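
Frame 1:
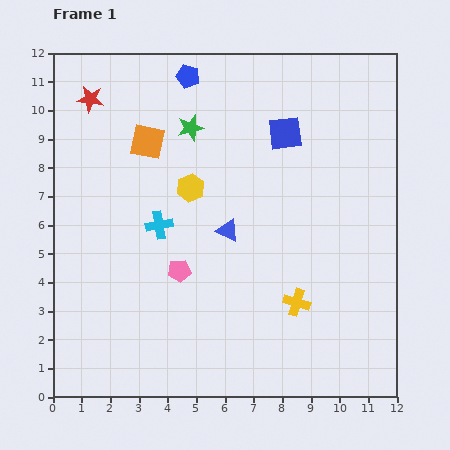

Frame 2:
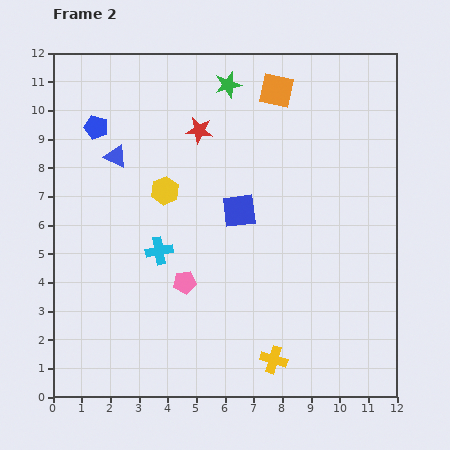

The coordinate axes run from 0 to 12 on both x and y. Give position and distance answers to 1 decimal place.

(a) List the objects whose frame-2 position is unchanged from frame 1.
none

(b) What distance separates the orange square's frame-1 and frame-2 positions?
4.8

The orange square moved from (3.3, 8.9) to (7.8, 10.7), a distance of √(4.5² + 1.8²) ≈ 4.8.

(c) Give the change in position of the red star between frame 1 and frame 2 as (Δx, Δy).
(3.8, -1.1)

The red star was at (1.3, 10.4) in frame 1 and (5.1, 9.3) in frame 2.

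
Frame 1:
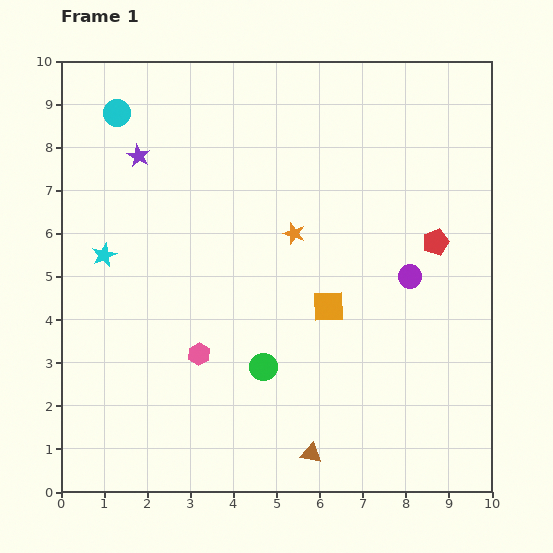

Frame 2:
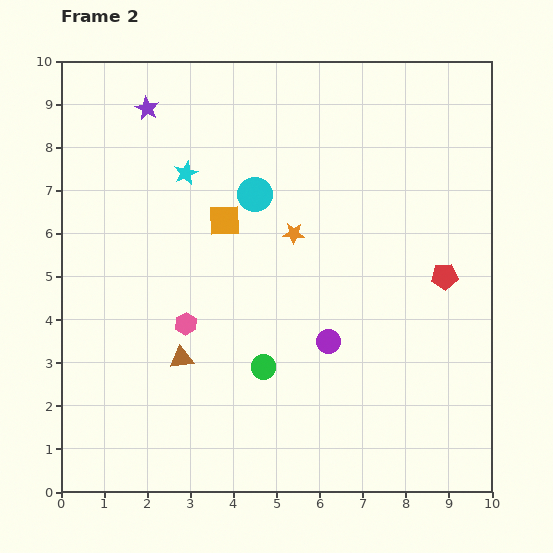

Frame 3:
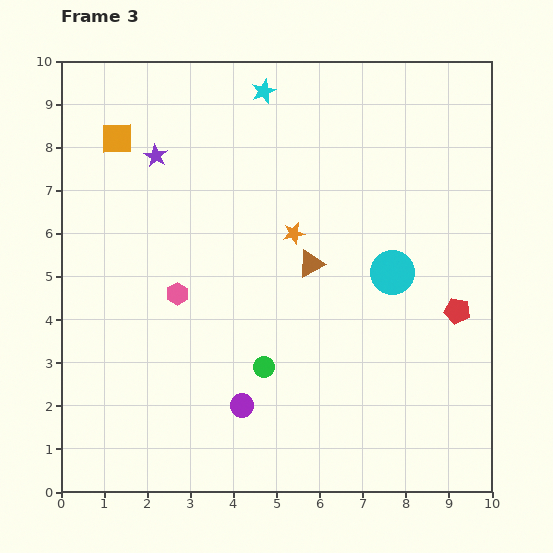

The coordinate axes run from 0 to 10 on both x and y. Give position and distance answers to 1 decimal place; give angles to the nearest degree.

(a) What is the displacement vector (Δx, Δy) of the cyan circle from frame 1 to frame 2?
(3.2, -1.9)

The cyan circle was at (1.3, 8.8) in frame 1 and (4.5, 6.9) in frame 2.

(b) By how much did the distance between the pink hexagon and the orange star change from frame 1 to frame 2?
-0.3

Distance in frame 1: 3.6. Distance in frame 2: 3.3.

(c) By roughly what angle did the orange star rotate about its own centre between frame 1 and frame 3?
31° counter-clockwise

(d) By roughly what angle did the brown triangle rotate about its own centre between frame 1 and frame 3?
38° counter-clockwise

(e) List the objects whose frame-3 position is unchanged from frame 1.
the green circle, the orange star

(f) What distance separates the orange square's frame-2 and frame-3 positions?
3.1

The orange square moved from (3.8, 6.3) to (1.3, 8.2), a distance of √(2.5² + 1.9²) ≈ 3.1.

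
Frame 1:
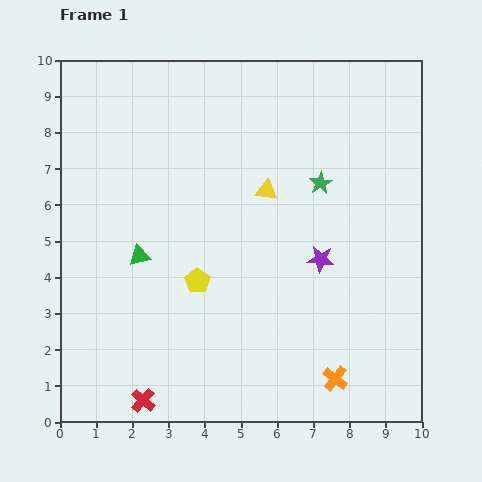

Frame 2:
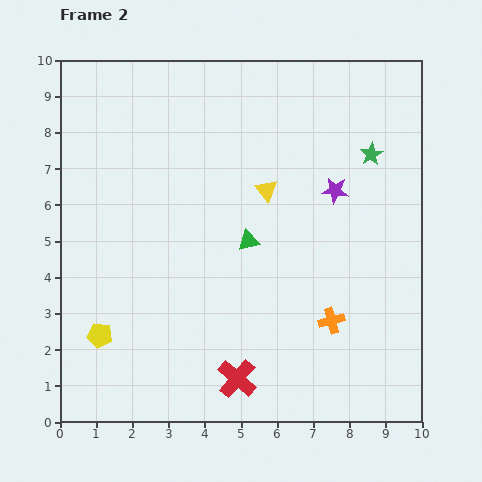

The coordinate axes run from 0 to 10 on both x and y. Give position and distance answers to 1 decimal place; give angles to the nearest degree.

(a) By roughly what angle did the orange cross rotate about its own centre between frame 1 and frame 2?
36° clockwise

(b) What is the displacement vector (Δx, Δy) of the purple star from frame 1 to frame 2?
(0.4, 1.9)

The purple star was at (7.2, 4.5) in frame 1 and (7.6, 6.4) in frame 2.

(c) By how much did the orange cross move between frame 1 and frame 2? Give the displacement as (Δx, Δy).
(-0.1, 1.6)

The orange cross was at (7.6, 1.2) in frame 1 and (7.5, 2.8) in frame 2.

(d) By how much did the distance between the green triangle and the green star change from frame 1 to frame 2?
-1.2

Distance in frame 1: 5.4. Distance in frame 2: 4.2.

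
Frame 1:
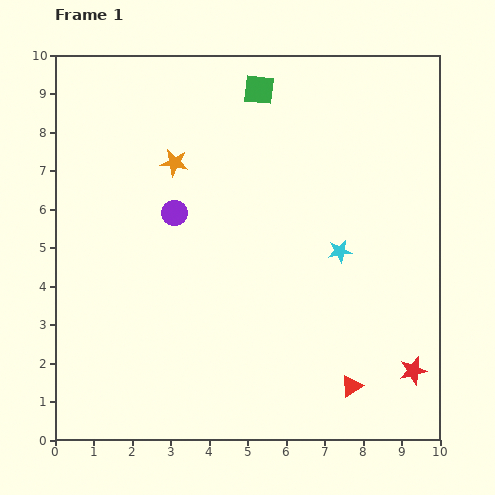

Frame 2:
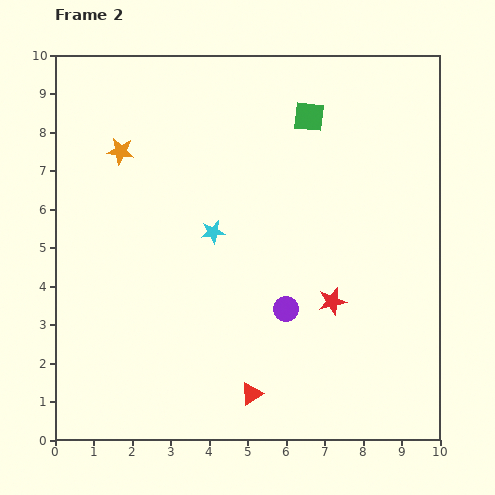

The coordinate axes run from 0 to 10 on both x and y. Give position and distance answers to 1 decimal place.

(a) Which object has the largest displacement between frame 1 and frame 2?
the purple circle

(moved 3.8; next 3.3)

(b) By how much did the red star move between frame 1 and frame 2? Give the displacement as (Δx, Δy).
(-2.1, 1.8)

The red star was at (9.3, 1.8) in frame 1 and (7.2, 3.6) in frame 2.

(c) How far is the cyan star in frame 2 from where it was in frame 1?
3.3

The cyan star moved from (7.4, 4.9) to (4.1, 5.4), a distance of √(3.3² + 0.5²) ≈ 3.3.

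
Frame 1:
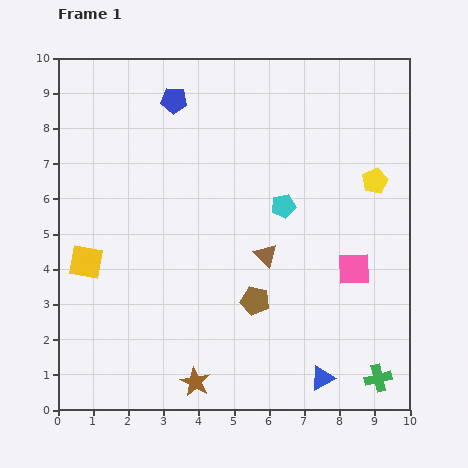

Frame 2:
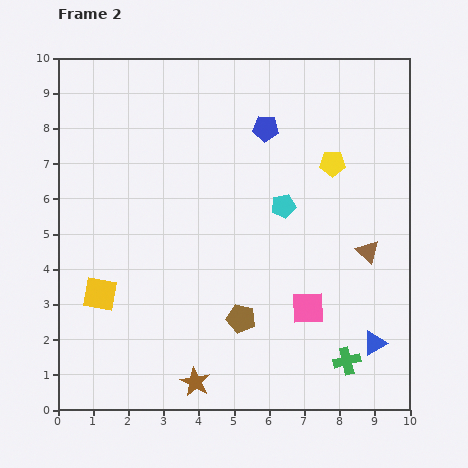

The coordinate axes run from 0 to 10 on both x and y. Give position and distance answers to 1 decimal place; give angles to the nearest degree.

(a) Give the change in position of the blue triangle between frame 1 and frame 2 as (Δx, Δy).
(1.5, 1.0)

The blue triangle was at (7.5, 0.9) in frame 1 and (9.0, 1.9) in frame 2.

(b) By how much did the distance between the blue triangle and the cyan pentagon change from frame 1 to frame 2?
-0.3

Distance in frame 1: 5.0. Distance in frame 2: 4.7.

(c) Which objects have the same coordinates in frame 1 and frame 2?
the cyan pentagon, the brown star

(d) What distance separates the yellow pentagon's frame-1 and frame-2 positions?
1.3

The yellow pentagon moved from (9.0, 6.5) to (7.8, 7.0), a distance of √(1.2² + 0.5²) ≈ 1.3.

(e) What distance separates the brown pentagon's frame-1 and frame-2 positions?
0.6

The brown pentagon moved from (5.6, 3.1) to (5.2, 2.6), a distance of √(0.4² + 0.5²) ≈ 0.6.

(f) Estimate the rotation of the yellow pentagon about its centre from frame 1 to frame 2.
26° clockwise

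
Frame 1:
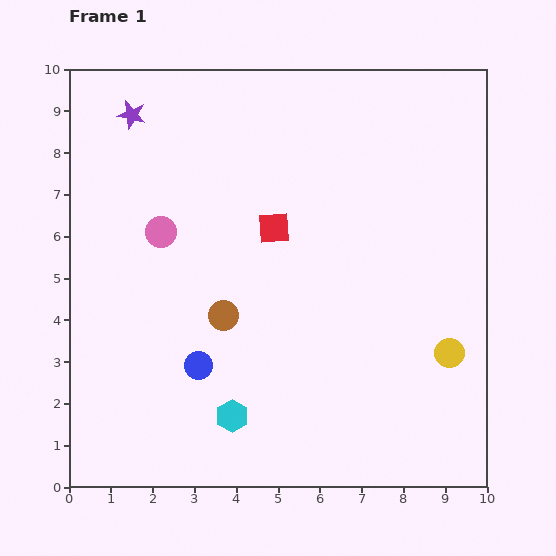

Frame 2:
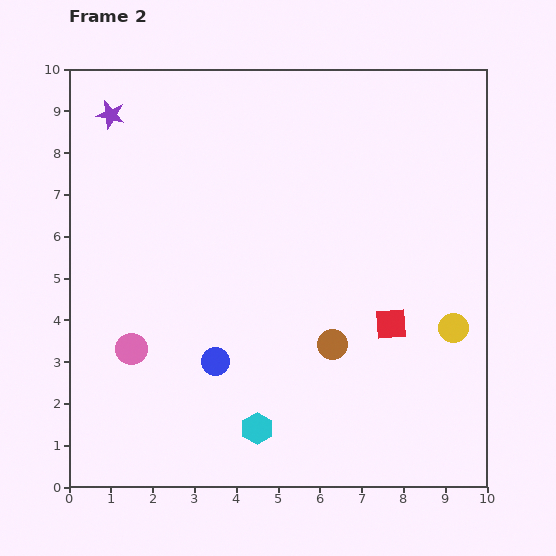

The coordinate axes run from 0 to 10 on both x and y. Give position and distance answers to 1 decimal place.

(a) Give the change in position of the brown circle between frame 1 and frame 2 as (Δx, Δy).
(2.6, -0.7)

The brown circle was at (3.7, 4.1) in frame 1 and (6.3, 3.4) in frame 2.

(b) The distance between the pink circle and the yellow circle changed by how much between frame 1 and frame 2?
+0.2

Distance in frame 1: 7.5. Distance in frame 2: 7.7.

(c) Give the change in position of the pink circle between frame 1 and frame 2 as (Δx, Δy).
(-0.7, -2.8)

The pink circle was at (2.2, 6.1) in frame 1 and (1.5, 3.3) in frame 2.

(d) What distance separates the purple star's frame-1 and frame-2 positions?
0.5

The purple star moved from (1.5, 8.9) to (1.0, 8.9), a distance of √(0.5² + 0.0²) ≈ 0.5.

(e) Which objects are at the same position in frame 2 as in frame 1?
none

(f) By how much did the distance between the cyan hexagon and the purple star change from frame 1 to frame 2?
+0.7

Distance in frame 1: 7.6. Distance in frame 2: 8.3.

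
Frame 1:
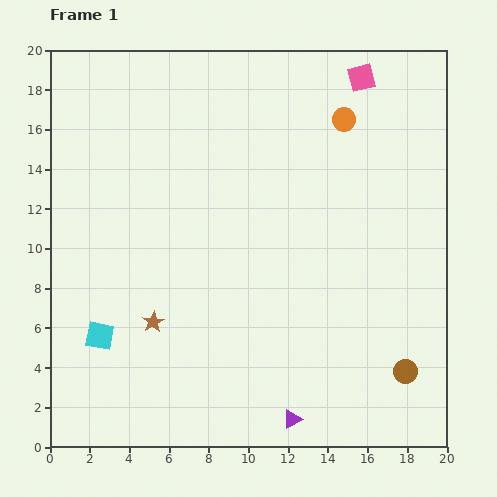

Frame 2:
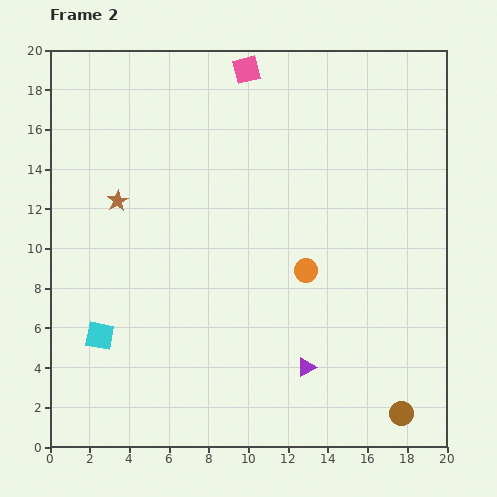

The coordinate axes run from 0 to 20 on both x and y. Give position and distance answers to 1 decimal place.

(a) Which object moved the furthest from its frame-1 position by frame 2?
the orange circle

(moved 7.8; next 6.4)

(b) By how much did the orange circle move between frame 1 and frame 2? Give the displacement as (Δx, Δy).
(-1.9, -7.6)

The orange circle was at (14.8, 16.5) in frame 1 and (12.9, 8.9) in frame 2.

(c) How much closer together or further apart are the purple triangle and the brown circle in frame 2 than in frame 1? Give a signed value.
-0.9

Distance in frame 1: 6.2. Distance in frame 2: 5.3.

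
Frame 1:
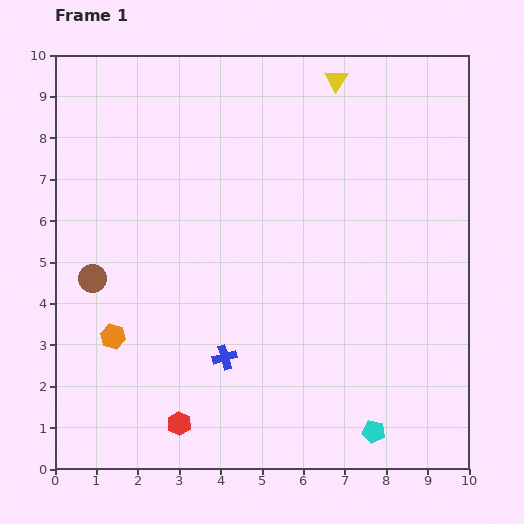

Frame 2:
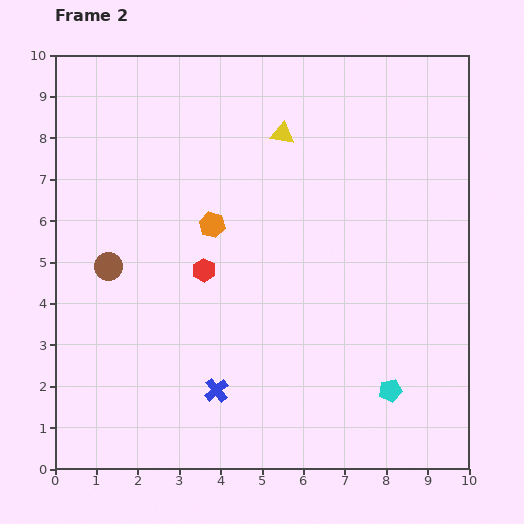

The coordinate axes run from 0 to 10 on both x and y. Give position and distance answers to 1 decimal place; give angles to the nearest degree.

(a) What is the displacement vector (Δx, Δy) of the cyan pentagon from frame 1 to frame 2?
(0.4, 1.0)

The cyan pentagon was at (7.7, 0.9) in frame 1 and (8.1, 1.9) in frame 2.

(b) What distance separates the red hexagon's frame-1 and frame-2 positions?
3.7

The red hexagon moved from (3.0, 1.1) to (3.6, 4.8), a distance of √(0.6² + 3.7²) ≈ 3.7.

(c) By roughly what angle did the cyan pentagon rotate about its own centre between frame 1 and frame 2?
24° counter-clockwise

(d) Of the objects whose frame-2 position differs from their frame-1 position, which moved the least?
the brown circle

(moved 0.5)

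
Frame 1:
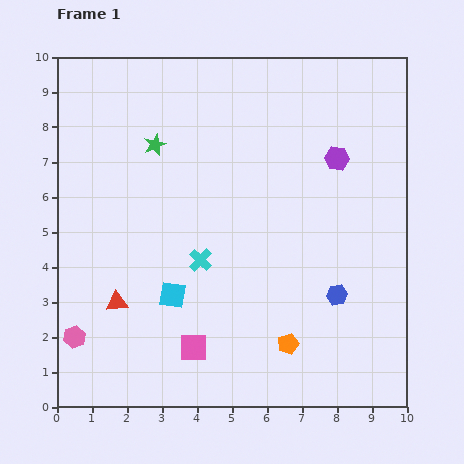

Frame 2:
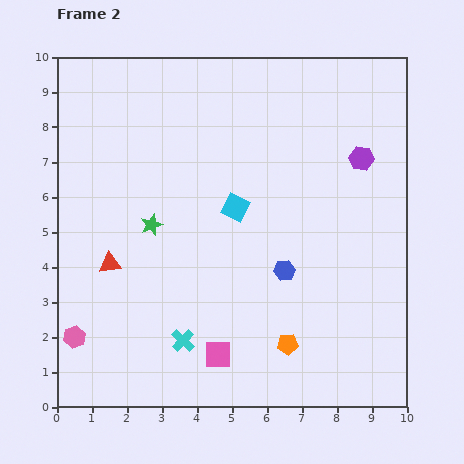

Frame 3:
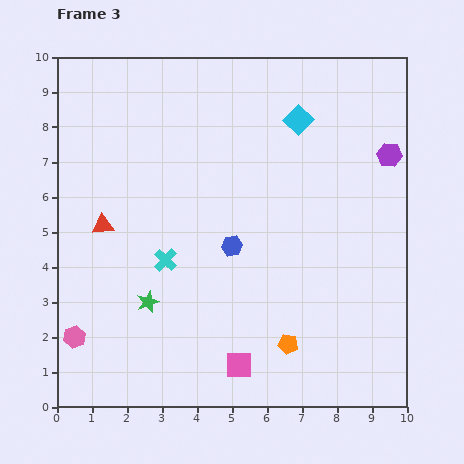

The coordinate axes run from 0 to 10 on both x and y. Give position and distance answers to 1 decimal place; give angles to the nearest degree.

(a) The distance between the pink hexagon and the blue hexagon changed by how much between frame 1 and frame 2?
-1.3

Distance in frame 1: 7.6. Distance in frame 2: 6.3.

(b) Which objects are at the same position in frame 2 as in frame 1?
the pink hexagon, the orange pentagon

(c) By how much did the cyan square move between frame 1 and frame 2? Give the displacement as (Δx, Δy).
(1.8, 2.5)

The cyan square was at (3.3, 3.2) in frame 1 and (5.1, 5.7) in frame 2.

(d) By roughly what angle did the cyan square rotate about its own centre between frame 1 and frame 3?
34° clockwise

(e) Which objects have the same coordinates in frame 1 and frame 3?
the pink hexagon, the orange pentagon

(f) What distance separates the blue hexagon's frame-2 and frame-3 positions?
1.7

The blue hexagon moved from (6.5, 3.9) to (5.0, 4.6), a distance of √(1.5² + 0.7²) ≈ 1.7.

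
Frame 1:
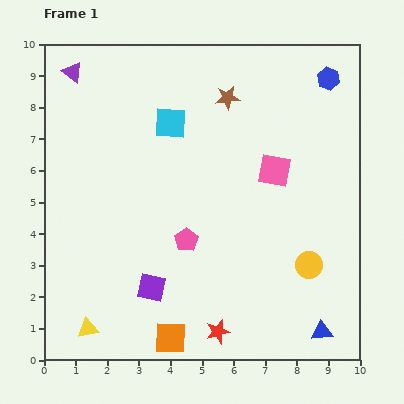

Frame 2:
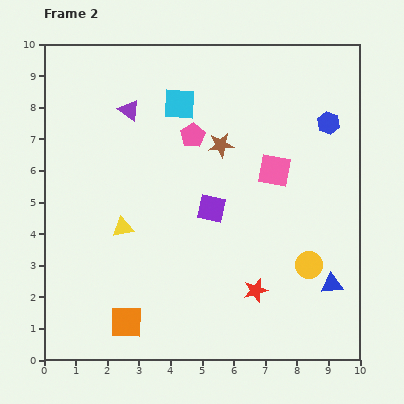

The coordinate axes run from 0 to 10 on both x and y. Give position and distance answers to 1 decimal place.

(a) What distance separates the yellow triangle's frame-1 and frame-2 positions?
3.4

The yellow triangle moved from (1.4, 1.0) to (2.5, 4.2), a distance of √(1.1² + 3.2²) ≈ 3.4.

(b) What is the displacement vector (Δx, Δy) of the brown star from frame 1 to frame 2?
(-0.2, -1.5)

The brown star was at (5.8, 8.3) in frame 1 and (5.6, 6.8) in frame 2.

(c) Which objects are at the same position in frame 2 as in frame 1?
the pink square, the yellow circle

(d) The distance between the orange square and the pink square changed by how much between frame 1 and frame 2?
+0.5

Distance in frame 1: 6.2. Distance in frame 2: 6.7.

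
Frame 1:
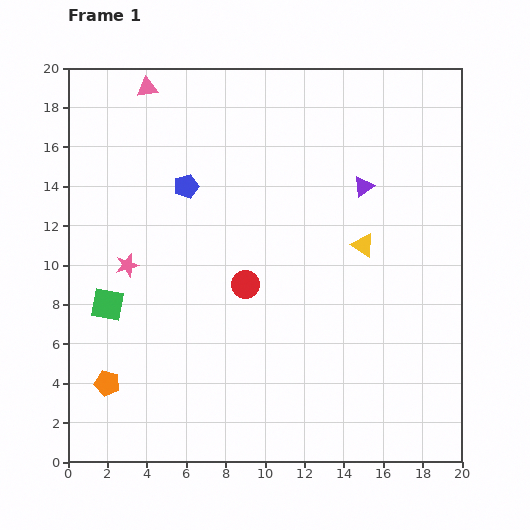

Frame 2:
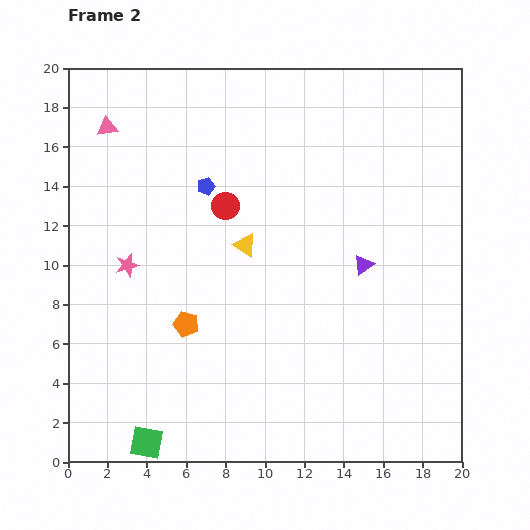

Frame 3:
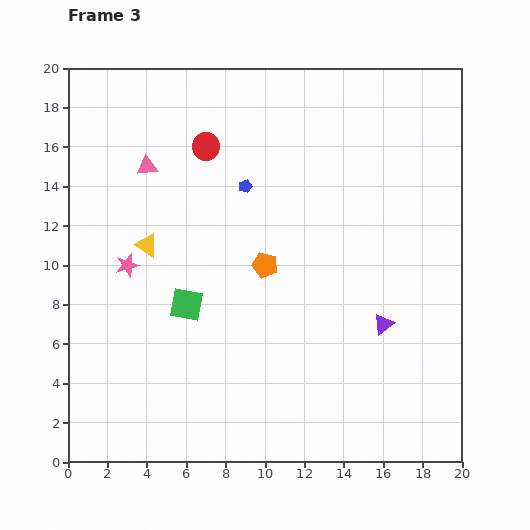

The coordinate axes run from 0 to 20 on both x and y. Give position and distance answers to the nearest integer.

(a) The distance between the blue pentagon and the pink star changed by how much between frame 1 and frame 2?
+1

Distance in frame 1: 5. Distance in frame 2: 6.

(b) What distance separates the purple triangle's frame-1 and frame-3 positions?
7

The purple triangle moved from (15, 14) to (16, 7), a distance of √(1² + 7²) ≈ 7.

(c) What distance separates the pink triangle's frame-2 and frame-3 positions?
3

The pink triangle moved from (2, 17) to (4, 15), a distance of √(2² + 2²) ≈ 3.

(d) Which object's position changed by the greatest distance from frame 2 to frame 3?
the green square

(moved 7; next 5)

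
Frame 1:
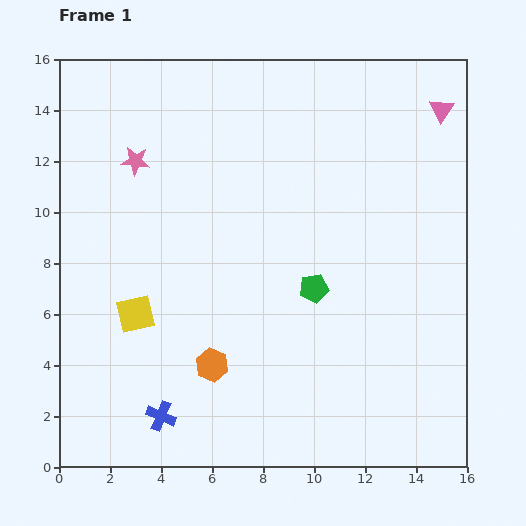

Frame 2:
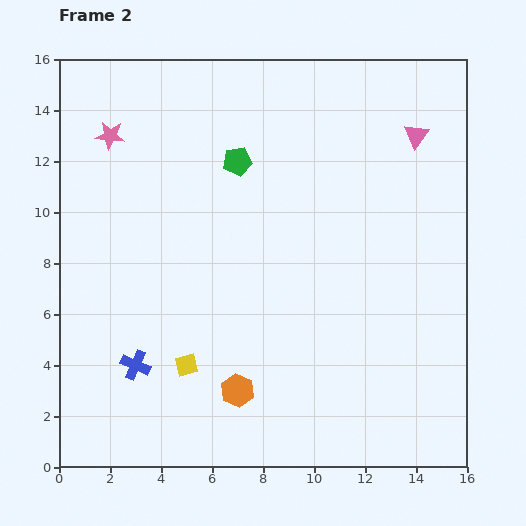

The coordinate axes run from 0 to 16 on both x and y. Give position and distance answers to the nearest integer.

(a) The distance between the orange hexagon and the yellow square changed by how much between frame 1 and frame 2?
-2

Distance in frame 1: 4. Distance in frame 2: 2.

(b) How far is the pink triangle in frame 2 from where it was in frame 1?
1

The pink triangle moved from (15, 14) to (14, 13), a distance of √(1² + 1²) ≈ 1.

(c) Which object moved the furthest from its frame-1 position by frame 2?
the green pentagon

(moved 6; next 3)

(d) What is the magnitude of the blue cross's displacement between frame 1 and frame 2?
2

The blue cross moved from (4, 2) to (3, 4), a distance of √(1² + 2²) ≈ 2.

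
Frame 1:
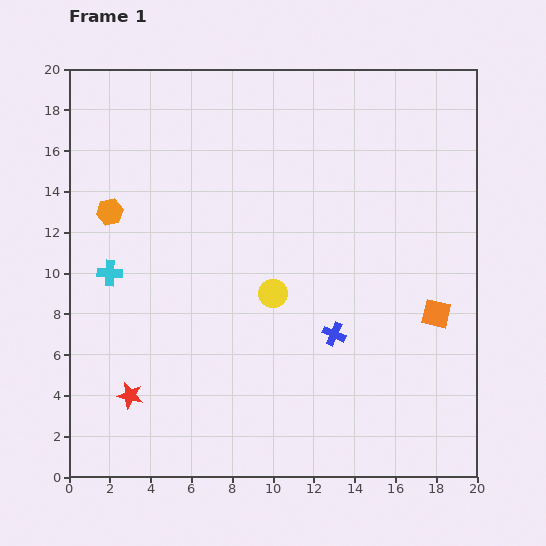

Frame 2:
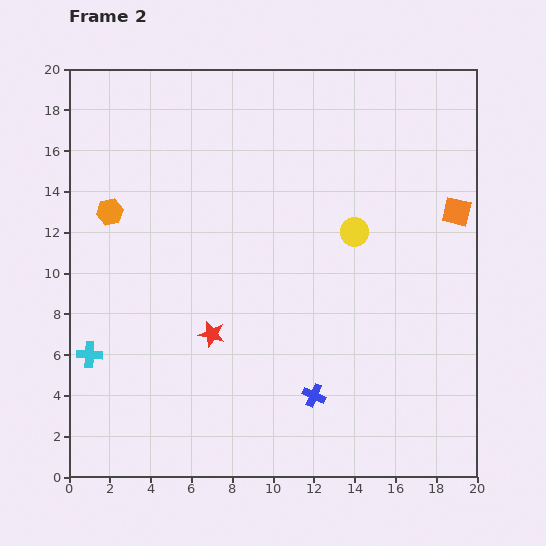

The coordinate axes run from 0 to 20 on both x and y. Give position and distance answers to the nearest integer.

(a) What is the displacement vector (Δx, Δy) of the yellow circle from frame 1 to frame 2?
(4, 3)

The yellow circle was at (10, 9) in frame 1 and (14, 12) in frame 2.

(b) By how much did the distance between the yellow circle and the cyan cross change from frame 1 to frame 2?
+6

Distance in frame 1: 8. Distance in frame 2: 14.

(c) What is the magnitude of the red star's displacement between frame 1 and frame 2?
5

The red star moved from (3, 4) to (7, 7), a distance of √(4² + 3²) ≈ 5.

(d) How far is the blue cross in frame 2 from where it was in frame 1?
3

The blue cross moved from (13, 7) to (12, 4), a distance of √(1² + 3²) ≈ 3.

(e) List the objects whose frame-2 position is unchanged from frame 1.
the orange hexagon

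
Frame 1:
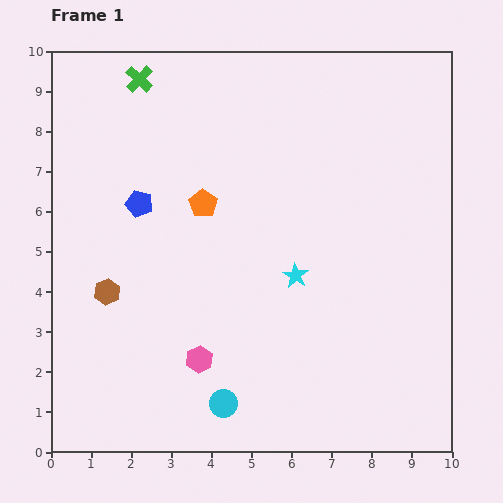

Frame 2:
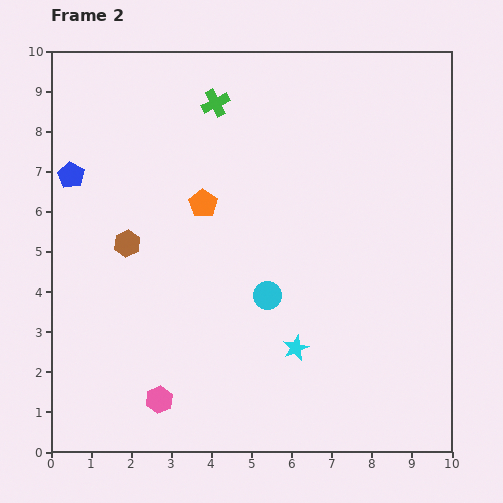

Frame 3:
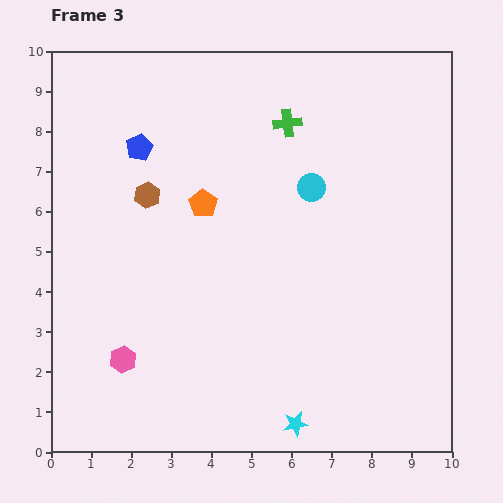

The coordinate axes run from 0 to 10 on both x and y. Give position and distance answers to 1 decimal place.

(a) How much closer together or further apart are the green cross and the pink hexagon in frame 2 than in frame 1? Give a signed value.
+0.3

Distance in frame 1: 7.2. Distance in frame 2: 7.5.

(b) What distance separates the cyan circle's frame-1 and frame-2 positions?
2.9

The cyan circle moved from (4.3, 1.2) to (5.4, 3.9), a distance of √(1.1² + 2.7²) ≈ 2.9.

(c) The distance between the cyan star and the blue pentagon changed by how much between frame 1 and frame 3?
+3.6

Distance in frame 1: 4.3. Distance in frame 3: 7.9.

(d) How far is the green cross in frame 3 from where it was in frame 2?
1.9

The green cross moved from (4.1, 8.7) to (5.9, 8.2), a distance of √(1.8² + 0.5²) ≈ 1.9.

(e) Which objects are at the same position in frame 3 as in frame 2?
the orange pentagon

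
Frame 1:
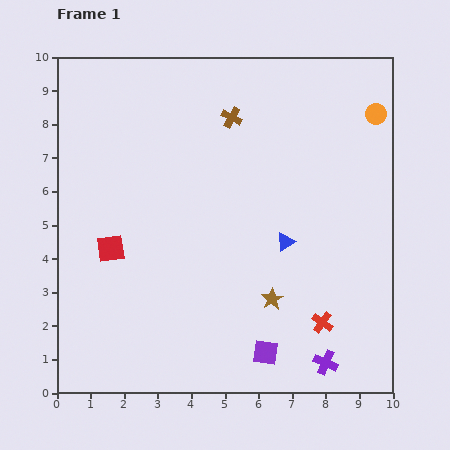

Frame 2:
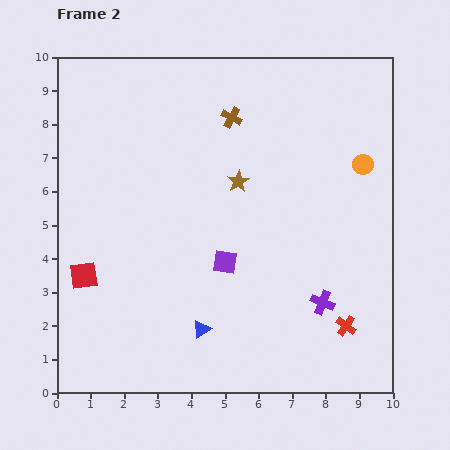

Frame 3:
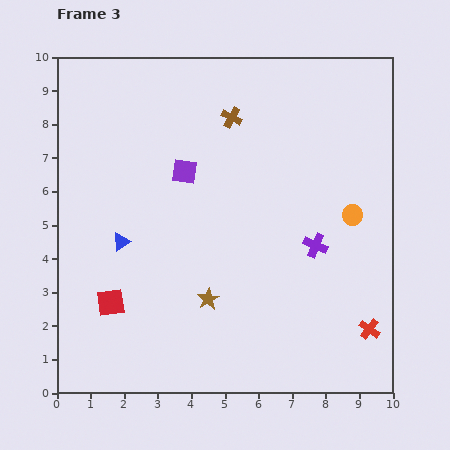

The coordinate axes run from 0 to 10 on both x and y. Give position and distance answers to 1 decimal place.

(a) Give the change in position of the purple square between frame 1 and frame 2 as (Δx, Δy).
(-1.2, 2.7)

The purple square was at (6.2, 1.2) in frame 1 and (5.0, 3.9) in frame 2.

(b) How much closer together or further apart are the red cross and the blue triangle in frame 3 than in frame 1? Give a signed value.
+5.2

Distance in frame 1: 2.6. Distance in frame 3: 7.8.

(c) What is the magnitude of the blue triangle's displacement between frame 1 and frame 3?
4.9

The blue triangle moved from (6.8, 4.5) to (1.9, 4.5), a distance of √(4.9² + 0.0²) ≈ 4.9.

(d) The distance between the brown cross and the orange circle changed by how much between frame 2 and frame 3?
+0.5

Distance in frame 2: 4.1. Distance in frame 3: 4.6.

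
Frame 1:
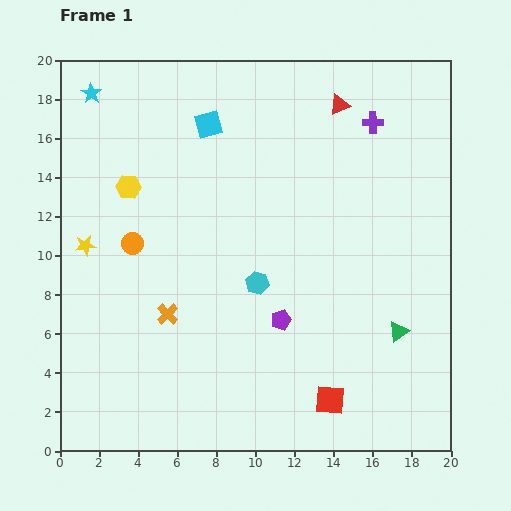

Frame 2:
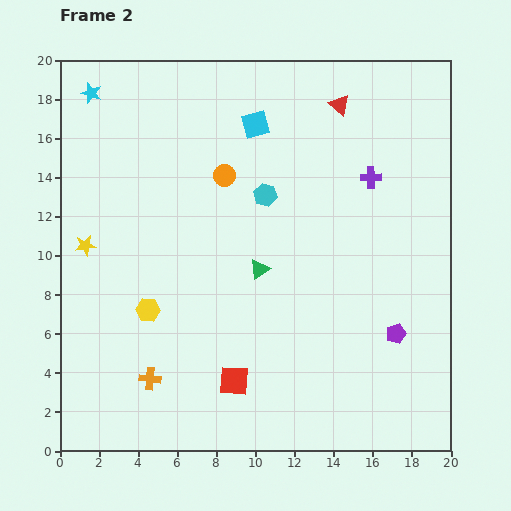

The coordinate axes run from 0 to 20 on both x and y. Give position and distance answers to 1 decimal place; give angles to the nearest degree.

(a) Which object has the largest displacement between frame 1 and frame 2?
the green triangle

(moved 7.8; next 6.4)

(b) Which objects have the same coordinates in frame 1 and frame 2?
the red triangle, the yellow star, the cyan star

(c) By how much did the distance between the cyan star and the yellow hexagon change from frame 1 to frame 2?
+6.3

Distance in frame 1: 5.2. Distance in frame 2: 11.5.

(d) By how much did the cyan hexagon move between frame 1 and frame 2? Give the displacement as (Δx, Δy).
(0.4, 4.5)

The cyan hexagon was at (10.1, 8.6) in frame 1 and (10.5, 13.1) in frame 2.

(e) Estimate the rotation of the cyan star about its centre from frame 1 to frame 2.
16° counter-clockwise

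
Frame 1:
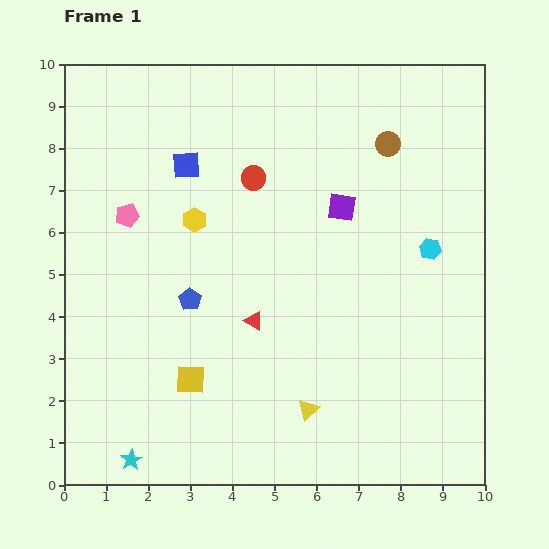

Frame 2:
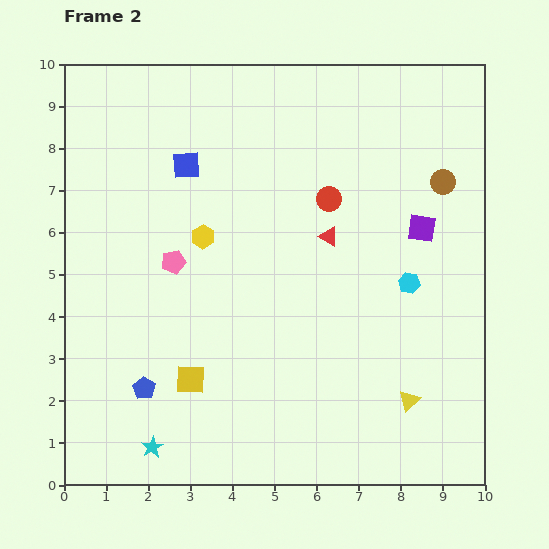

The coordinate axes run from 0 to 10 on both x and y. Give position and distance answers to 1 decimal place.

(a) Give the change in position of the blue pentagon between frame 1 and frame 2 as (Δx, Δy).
(-1.1, -2.1)

The blue pentagon was at (3.0, 4.4) in frame 1 and (1.9, 2.3) in frame 2.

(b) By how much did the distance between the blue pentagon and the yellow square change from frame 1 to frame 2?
-0.8

Distance in frame 1: 1.9. Distance in frame 2: 1.1.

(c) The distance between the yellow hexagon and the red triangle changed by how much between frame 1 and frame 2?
+0.2

Distance in frame 1: 2.8. Distance in frame 2: 3.0.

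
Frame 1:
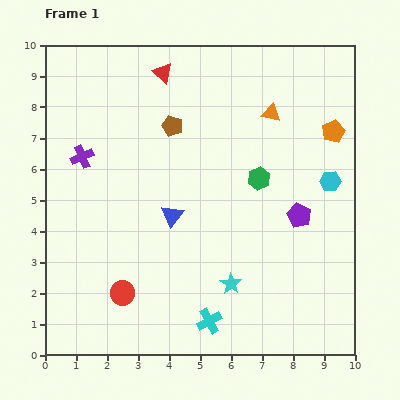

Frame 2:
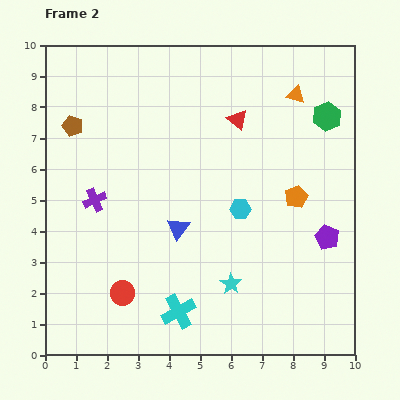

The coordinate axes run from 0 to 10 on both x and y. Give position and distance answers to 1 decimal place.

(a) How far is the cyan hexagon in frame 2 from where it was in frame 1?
3.0

The cyan hexagon moved from (9.2, 5.6) to (6.3, 4.7), a distance of √(2.9² + 0.9²) ≈ 3.0.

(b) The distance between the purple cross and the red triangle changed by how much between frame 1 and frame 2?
+1.6

Distance in frame 1: 3.7. Distance in frame 2: 5.3.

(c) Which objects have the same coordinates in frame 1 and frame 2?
the red circle, the cyan star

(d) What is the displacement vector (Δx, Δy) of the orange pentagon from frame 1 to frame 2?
(-1.2, -2.1)

The orange pentagon was at (9.3, 7.2) in frame 1 and (8.1, 5.1) in frame 2.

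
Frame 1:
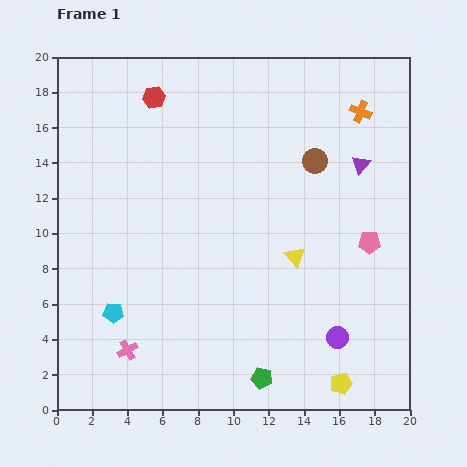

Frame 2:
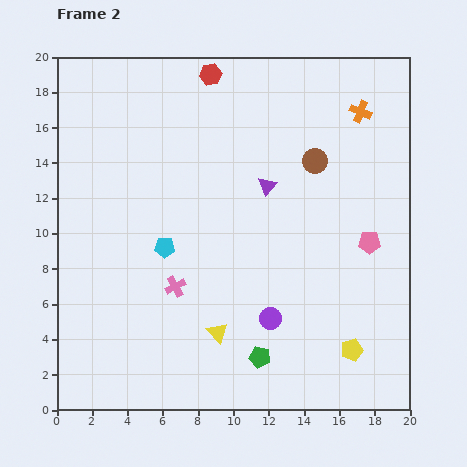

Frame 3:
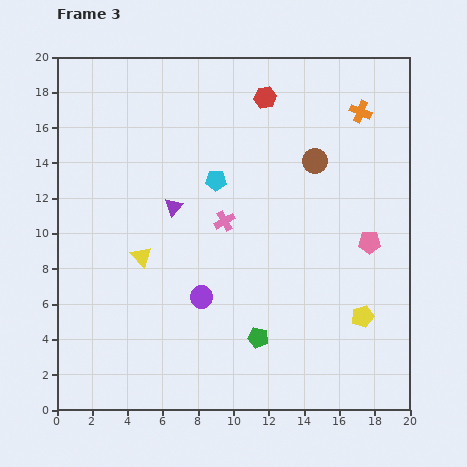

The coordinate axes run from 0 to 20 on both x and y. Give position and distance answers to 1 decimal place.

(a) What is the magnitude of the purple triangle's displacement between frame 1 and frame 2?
5.4

The purple triangle moved from (17.2, 13.9) to (11.9, 12.7), a distance of √(5.3² + 1.2²) ≈ 5.4.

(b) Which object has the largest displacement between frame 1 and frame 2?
the yellow triangle

(moved 6.2; next 5.4)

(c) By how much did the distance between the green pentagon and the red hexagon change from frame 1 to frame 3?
-3.4

Distance in frame 1: 17.0. Distance in frame 3: 13.6.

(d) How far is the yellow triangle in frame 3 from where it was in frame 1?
8.7

The yellow triangle moved from (13.5, 8.7) to (4.8, 8.7), a distance of √(8.7² + 0.0²) ≈ 8.7.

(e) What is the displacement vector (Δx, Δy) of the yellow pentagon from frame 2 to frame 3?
(0.6, 1.9)

The yellow pentagon was at (16.7, 3.4) in frame 2 and (17.3, 5.3) in frame 3.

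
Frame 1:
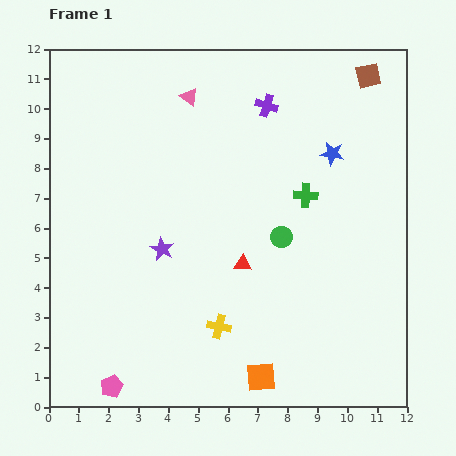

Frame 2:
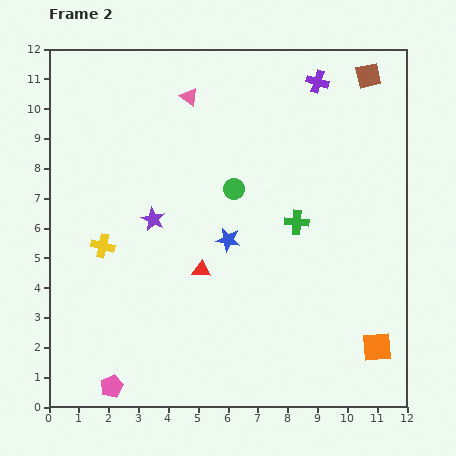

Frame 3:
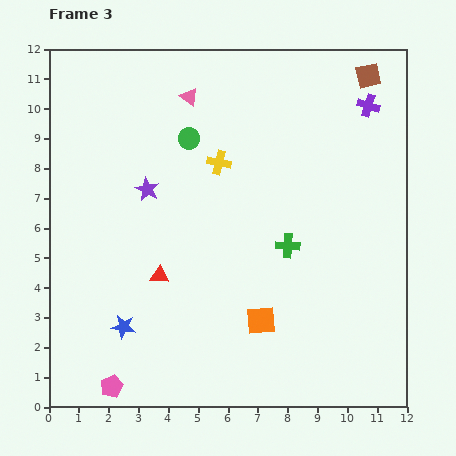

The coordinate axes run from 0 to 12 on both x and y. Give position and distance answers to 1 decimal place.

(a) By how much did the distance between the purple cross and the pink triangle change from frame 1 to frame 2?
+1.7

Distance in frame 1: 2.6. Distance in frame 2: 4.3.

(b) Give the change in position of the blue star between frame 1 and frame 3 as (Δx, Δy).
(-7.0, -5.8)

The blue star was at (9.5, 8.5) in frame 1 and (2.5, 2.7) in frame 3.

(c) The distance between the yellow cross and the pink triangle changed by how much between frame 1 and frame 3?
-5.4

Distance in frame 1: 7.8. Distance in frame 3: 2.4.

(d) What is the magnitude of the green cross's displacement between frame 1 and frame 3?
1.8

The green cross moved from (8.6, 7.1) to (8.0, 5.4), a distance of √(0.6² + 1.7²) ≈ 1.8.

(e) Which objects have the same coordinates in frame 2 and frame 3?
the brown square, the pink triangle, the pink pentagon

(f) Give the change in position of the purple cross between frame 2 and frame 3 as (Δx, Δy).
(1.7, -0.8)

The purple cross was at (9.0, 10.9) in frame 2 and (10.7, 10.1) in frame 3.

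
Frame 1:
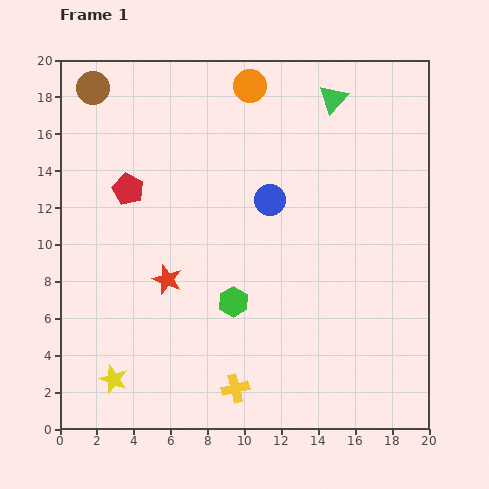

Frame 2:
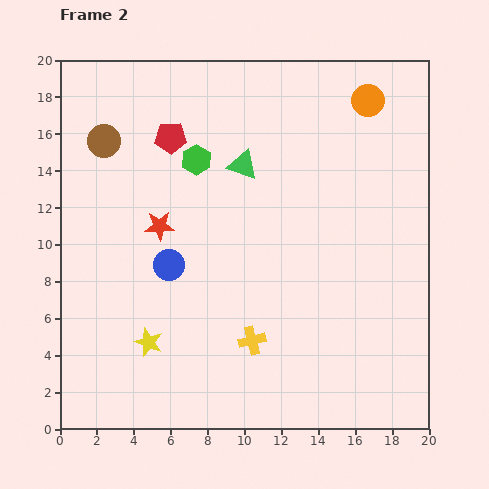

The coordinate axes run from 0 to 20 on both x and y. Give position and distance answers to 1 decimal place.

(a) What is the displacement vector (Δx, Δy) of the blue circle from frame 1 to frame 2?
(-5.5, -3.5)

The blue circle was at (11.4, 12.4) in frame 1 and (5.9, 8.9) in frame 2.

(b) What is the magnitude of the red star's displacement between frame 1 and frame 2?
2.9

The red star moved from (5.8, 8.1) to (5.4, 11.0), a distance of √(0.4² + 2.9²) ≈ 2.9.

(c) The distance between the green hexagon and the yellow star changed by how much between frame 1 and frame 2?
+2.5

Distance in frame 1: 7.7. Distance in frame 2: 10.2.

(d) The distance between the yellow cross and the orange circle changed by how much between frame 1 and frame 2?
-2.0

Distance in frame 1: 16.4. Distance in frame 2: 14.4.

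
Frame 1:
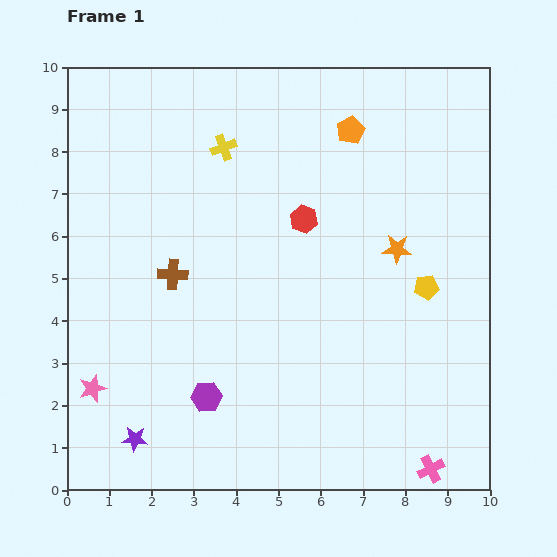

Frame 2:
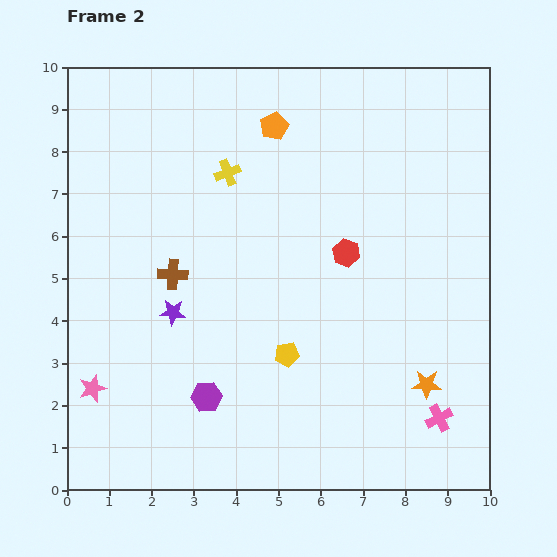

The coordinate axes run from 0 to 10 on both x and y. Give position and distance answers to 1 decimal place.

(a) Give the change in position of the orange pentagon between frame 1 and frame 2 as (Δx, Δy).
(-1.8, 0.1)

The orange pentagon was at (6.7, 8.5) in frame 1 and (4.9, 8.6) in frame 2.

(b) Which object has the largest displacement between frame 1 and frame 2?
the yellow pentagon

(moved 3.7; next 3.3)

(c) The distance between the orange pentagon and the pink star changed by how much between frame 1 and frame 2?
-1.1

Distance in frame 1: 8.6. Distance in frame 2: 7.5.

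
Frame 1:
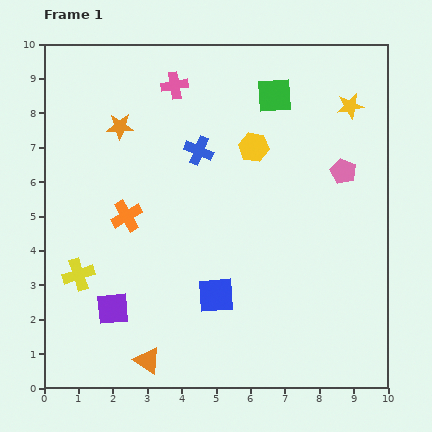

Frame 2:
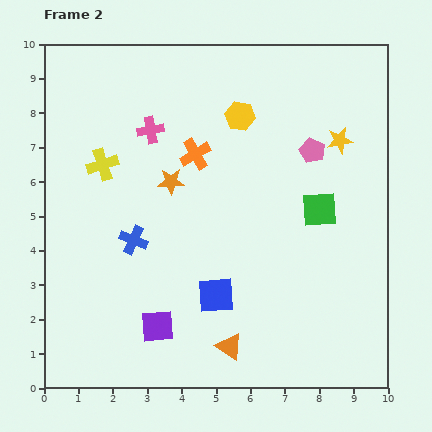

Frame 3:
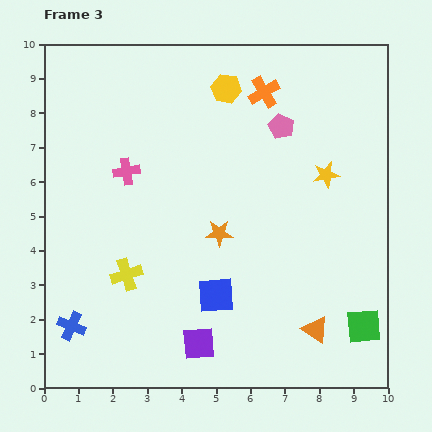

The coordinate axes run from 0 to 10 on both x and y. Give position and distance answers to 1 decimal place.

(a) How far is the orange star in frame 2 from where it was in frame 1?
2.2

The orange star moved from (2.2, 7.6) to (3.7, 6.0), a distance of √(1.5² + 1.6²) ≈ 2.2.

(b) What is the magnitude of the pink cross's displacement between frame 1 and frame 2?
1.5

The pink cross moved from (3.8, 8.8) to (3.1, 7.5), a distance of √(0.7² + 1.3²) ≈ 1.5.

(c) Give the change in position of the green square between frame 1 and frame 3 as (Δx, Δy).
(2.6, -6.7)

The green square was at (6.7, 8.5) in frame 1 and (9.3, 1.8) in frame 3.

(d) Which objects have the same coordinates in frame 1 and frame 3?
the blue square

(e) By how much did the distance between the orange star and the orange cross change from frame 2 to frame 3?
+3.2

Distance in frame 2: 1.1. Distance in frame 3: 4.3.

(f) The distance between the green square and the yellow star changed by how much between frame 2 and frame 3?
+2.4

Distance in frame 2: 2.1. Distance in frame 3: 4.5.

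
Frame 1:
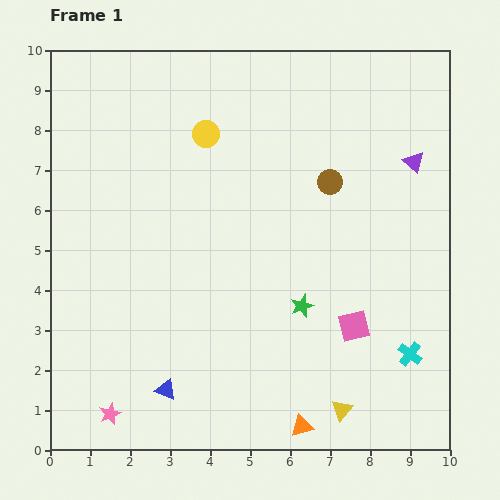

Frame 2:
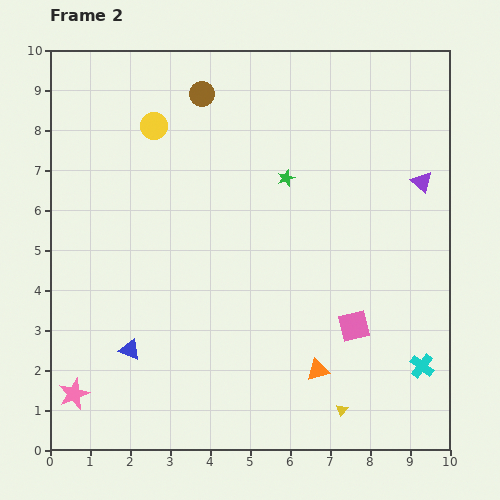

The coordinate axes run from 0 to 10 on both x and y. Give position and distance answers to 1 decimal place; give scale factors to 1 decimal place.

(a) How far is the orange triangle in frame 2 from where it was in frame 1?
1.5

The orange triangle moved from (6.3, 0.6) to (6.7, 2.0), a distance of √(0.4² + 1.4²) ≈ 1.5.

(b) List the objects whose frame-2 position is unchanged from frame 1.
the yellow triangle, the pink square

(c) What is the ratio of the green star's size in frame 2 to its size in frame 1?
0.7×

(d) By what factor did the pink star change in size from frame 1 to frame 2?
1.4×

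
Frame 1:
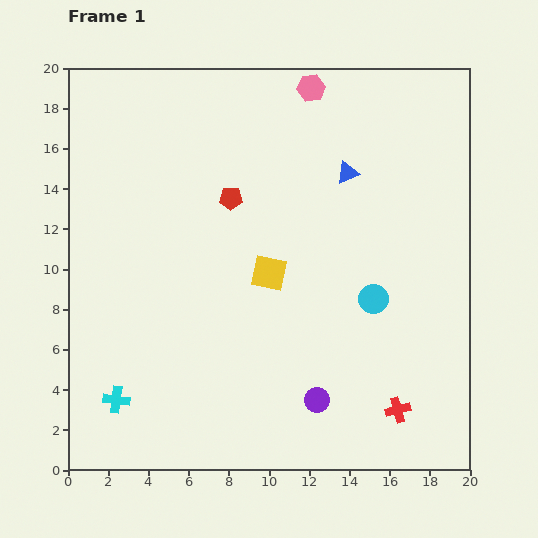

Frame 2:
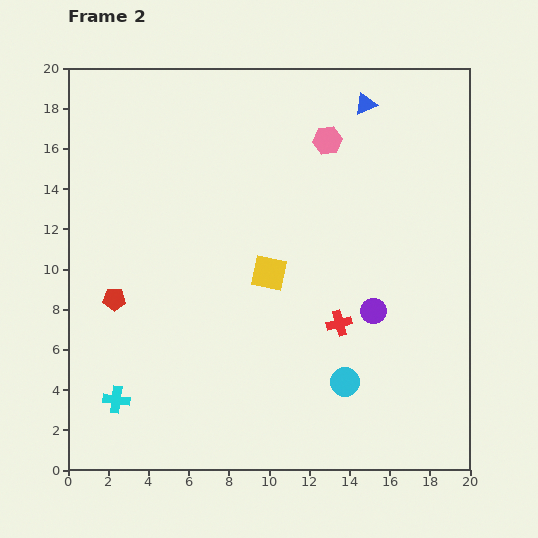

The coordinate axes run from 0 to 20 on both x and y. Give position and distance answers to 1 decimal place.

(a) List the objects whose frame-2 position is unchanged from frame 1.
the cyan cross, the yellow square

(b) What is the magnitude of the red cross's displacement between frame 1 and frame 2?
5.2

The red cross moved from (16.4, 3.0) to (13.5, 7.3), a distance of √(2.9² + 4.3²) ≈ 5.2.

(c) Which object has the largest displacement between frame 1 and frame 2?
the red pentagon

(moved 7.7; next 5.2)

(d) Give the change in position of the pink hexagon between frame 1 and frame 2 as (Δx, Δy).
(0.8, -2.6)

The pink hexagon was at (12.1, 19.0) in frame 1 and (12.9, 16.4) in frame 2.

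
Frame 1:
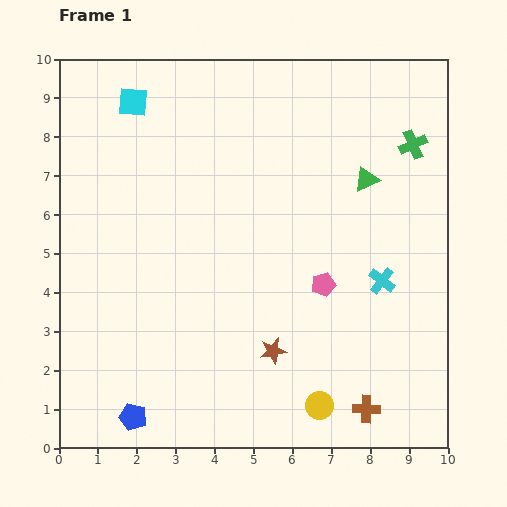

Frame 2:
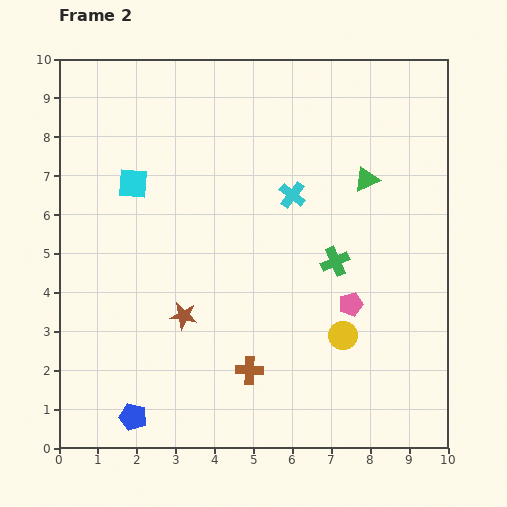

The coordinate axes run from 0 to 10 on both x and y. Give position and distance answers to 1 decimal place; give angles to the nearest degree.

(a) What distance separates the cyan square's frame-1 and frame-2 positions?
2.1

The cyan square moved from (1.9, 8.9) to (1.9, 6.8), a distance of √(0.0² + 2.1²) ≈ 2.1.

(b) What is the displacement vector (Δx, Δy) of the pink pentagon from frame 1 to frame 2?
(0.7, -0.5)

The pink pentagon was at (6.8, 4.2) in frame 1 and (7.5, 3.7) in frame 2.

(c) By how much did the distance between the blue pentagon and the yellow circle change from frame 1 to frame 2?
+1.0

Distance in frame 1: 4.8. Distance in frame 2: 5.8.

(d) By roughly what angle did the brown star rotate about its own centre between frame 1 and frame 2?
21° clockwise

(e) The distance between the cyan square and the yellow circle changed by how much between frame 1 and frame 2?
-2.5

Distance in frame 1: 9.2. Distance in frame 2: 6.7.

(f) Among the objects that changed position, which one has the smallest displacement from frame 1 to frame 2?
the pink pentagon

(moved 0.9)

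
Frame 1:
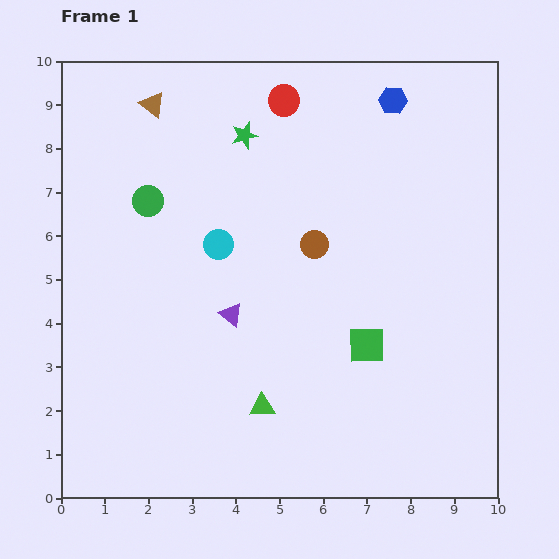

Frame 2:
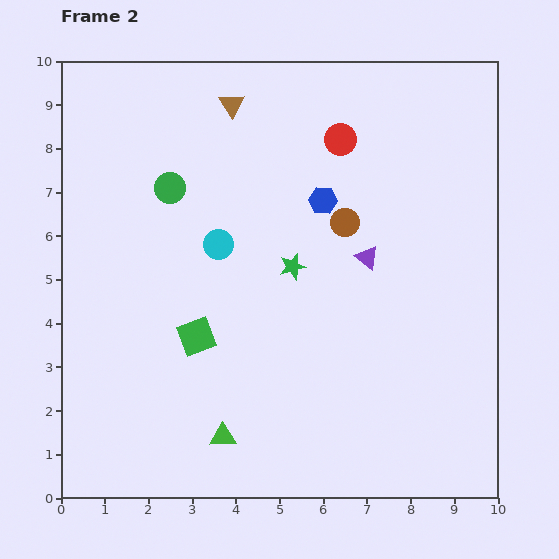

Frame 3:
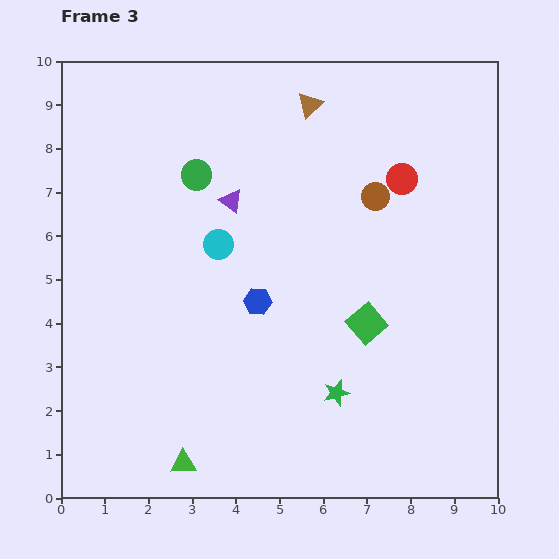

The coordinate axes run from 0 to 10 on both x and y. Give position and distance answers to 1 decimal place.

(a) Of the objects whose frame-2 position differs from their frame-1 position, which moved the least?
the green circle

(moved 0.6)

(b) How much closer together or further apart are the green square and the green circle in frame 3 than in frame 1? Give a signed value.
-0.8

Distance in frame 1: 6.0. Distance in frame 3: 5.2.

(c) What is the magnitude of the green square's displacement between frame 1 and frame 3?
0.5

The green square moved from (7.0, 3.5) to (7.0, 4.0), a distance of √(0.0² + 0.5²) ≈ 0.5.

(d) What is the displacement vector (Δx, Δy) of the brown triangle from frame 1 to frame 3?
(3.6, 0.0)

The brown triangle was at (2.1, 9.0) in frame 1 and (5.7, 9.0) in frame 3.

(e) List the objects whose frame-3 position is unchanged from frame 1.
the cyan circle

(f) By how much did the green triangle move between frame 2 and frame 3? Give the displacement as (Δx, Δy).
(-0.9, -0.6)

The green triangle was at (3.7, 1.4) in frame 2 and (2.8, 0.8) in frame 3.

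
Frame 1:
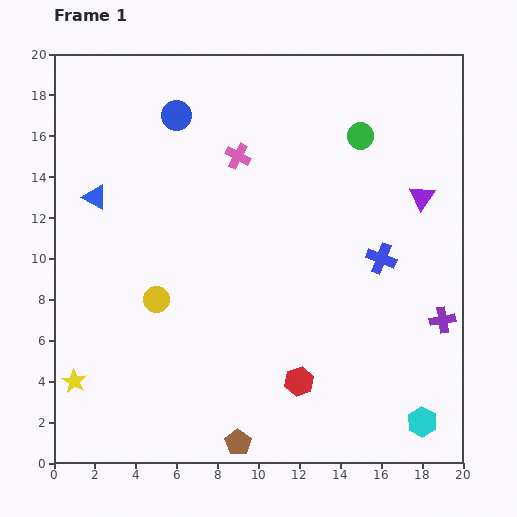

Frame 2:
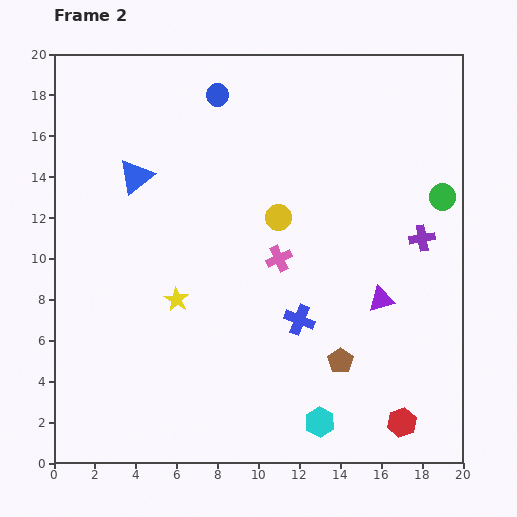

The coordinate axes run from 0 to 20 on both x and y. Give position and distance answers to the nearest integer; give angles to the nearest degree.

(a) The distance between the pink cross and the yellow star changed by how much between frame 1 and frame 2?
-9

Distance in frame 1: 14. Distance in frame 2: 5.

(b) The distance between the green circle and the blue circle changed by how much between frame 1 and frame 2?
+3

Distance in frame 1: 9. Distance in frame 2: 12.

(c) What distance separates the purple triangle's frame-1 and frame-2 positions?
5

The purple triangle moved from (18, 13) to (16, 8), a distance of √(2² + 5²) ≈ 5.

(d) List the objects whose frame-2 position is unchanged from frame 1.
none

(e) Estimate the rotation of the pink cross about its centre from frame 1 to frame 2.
38° clockwise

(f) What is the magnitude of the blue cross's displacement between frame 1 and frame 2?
5

The blue cross moved from (16, 10) to (12, 7), a distance of √(4² + 3²) ≈ 5.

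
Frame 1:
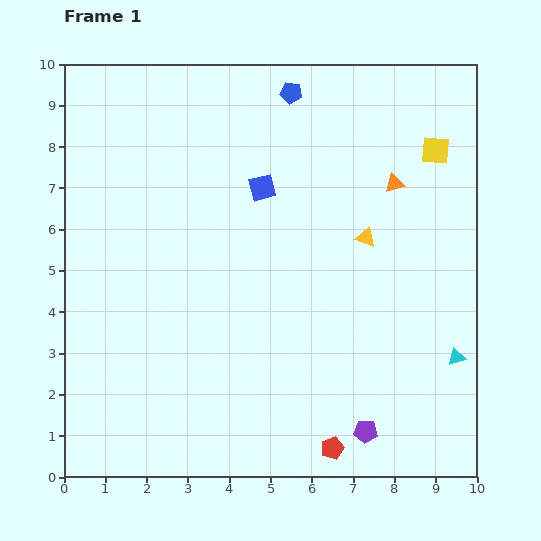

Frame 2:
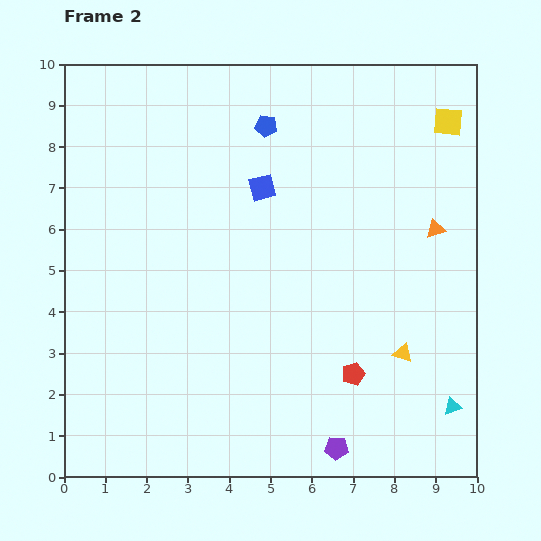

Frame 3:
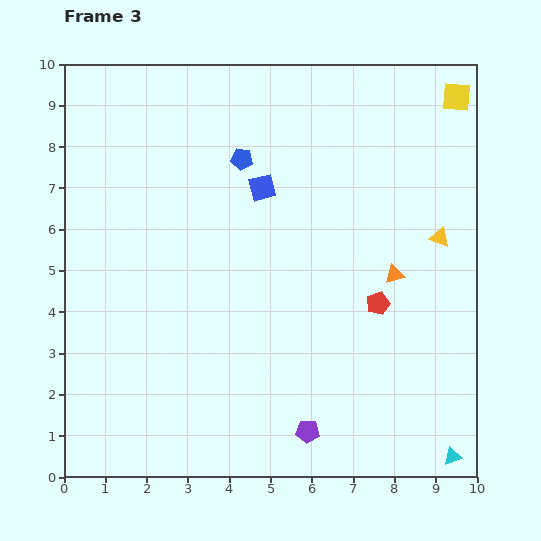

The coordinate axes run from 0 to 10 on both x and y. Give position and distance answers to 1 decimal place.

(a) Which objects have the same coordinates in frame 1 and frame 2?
the blue square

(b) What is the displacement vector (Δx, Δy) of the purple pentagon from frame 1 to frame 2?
(-0.7, -0.4)

The purple pentagon was at (7.3, 1.1) in frame 1 and (6.6, 0.7) in frame 2.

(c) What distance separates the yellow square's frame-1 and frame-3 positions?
1.4

The yellow square moved from (9.0, 7.9) to (9.5, 9.2), a distance of √(0.5² + 1.3²) ≈ 1.4.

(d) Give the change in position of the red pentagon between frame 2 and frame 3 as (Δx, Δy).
(0.6, 1.7)

The red pentagon was at (7.0, 2.5) in frame 2 and (7.6, 4.2) in frame 3.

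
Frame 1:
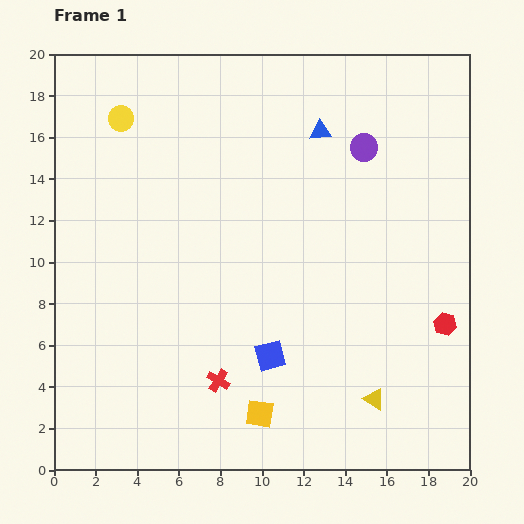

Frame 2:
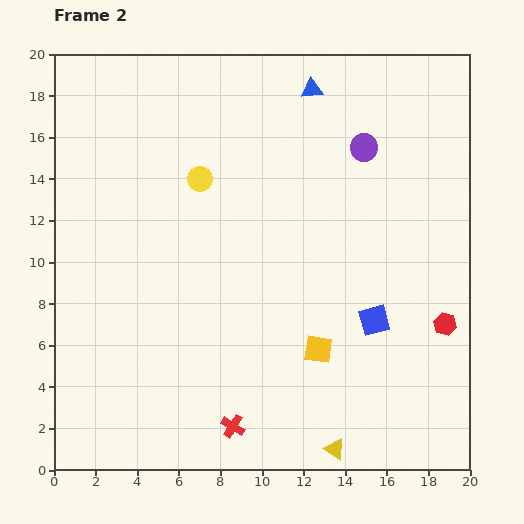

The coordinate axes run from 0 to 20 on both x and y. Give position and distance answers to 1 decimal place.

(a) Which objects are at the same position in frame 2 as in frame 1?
the red hexagon, the purple circle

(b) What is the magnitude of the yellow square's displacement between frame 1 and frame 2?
4.2

The yellow square moved from (9.9, 2.7) to (12.7, 5.8), a distance of √(2.8² + 3.1²) ≈ 4.2.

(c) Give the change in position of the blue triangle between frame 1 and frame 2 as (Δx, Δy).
(-0.4, 2.0)

The blue triangle was at (12.8, 16.3) in frame 1 and (12.4, 18.3) in frame 2.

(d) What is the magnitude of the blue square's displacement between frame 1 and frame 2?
5.3

The blue square moved from (10.4, 5.5) to (15.4, 7.2), a distance of √(5.0² + 1.7²) ≈ 5.3.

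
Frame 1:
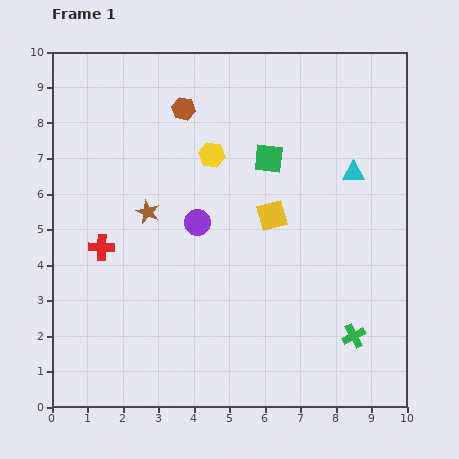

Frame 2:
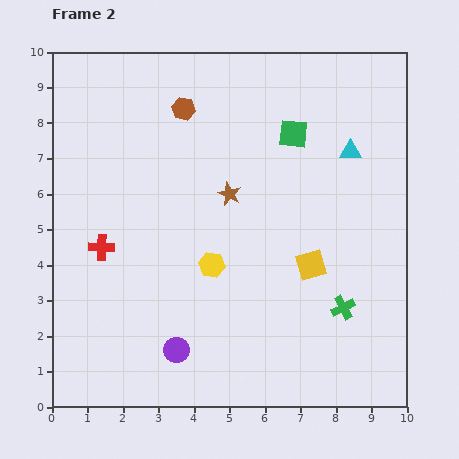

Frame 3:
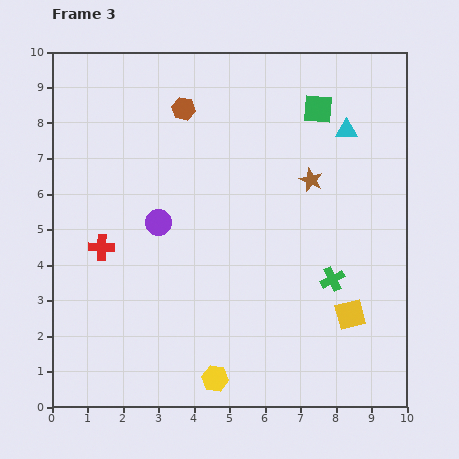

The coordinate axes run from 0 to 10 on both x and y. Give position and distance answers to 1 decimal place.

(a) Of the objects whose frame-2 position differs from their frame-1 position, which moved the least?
the cyan triangle

(moved 0.6)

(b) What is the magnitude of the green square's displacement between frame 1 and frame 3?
2.0

The green square moved from (6.1, 7.0) to (7.5, 8.4), a distance of √(1.4² + 1.4²) ≈ 2.0.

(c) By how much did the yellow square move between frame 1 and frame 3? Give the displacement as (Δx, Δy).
(2.2, -2.8)

The yellow square was at (6.2, 5.4) in frame 1 and (8.4, 2.6) in frame 3.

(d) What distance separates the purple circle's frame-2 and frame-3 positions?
3.6

The purple circle moved from (3.5, 1.6) to (3.0, 5.2), a distance of √(0.5² + 3.6²) ≈ 3.6.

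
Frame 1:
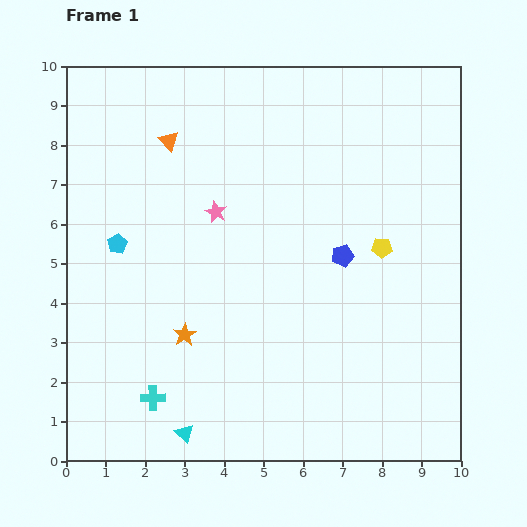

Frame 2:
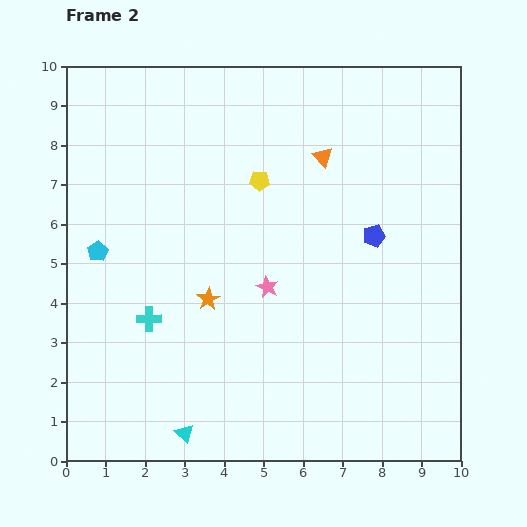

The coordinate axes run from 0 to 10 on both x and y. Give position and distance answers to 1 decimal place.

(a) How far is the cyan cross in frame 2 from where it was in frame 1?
2.0

The cyan cross moved from (2.2, 1.6) to (2.1, 3.6), a distance of √(0.1² + 2.0²) ≈ 2.0.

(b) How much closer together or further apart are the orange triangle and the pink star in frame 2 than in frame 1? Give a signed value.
+1.4

Distance in frame 1: 2.2. Distance in frame 2: 3.6.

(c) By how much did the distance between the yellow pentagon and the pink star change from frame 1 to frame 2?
-1.6

Distance in frame 1: 4.3. Distance in frame 2: 2.7.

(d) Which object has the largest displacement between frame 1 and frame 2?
the orange triangle

(moved 3.9; next 3.5)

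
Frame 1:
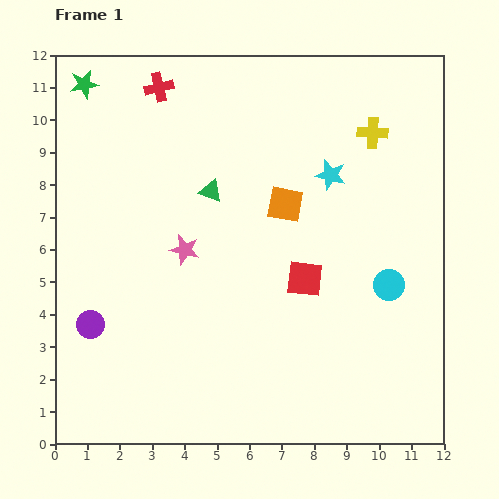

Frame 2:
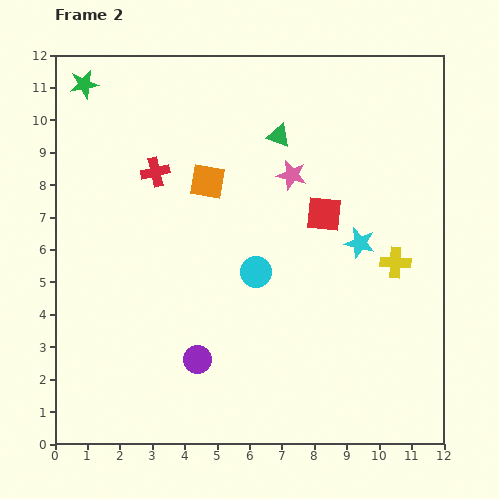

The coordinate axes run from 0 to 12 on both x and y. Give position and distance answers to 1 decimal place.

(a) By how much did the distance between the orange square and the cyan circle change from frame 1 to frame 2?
-0.9

Distance in frame 1: 4.1. Distance in frame 2: 3.2.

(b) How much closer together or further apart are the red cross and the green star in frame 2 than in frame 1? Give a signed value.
+1.2

Distance in frame 1: 2.3. Distance in frame 2: 3.5.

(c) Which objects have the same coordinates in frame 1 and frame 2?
the green star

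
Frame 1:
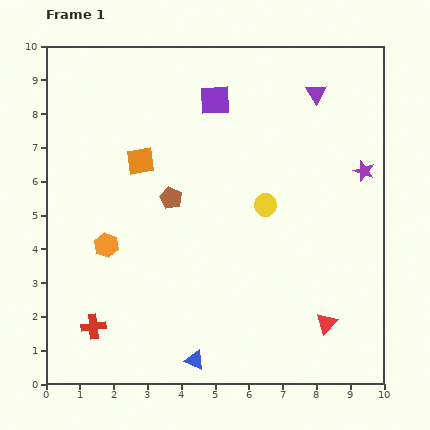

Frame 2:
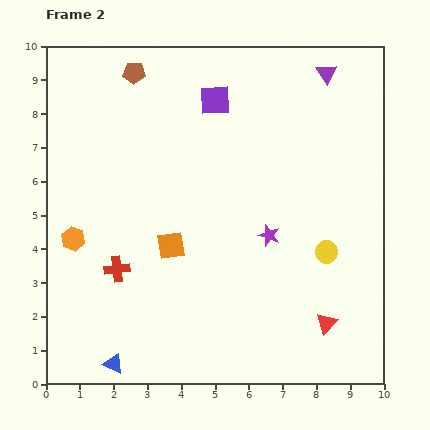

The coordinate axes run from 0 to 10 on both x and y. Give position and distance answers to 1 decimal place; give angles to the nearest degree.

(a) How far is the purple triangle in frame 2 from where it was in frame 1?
0.7

The purple triangle moved from (8.0, 8.6) to (8.3, 9.2), a distance of √(0.3² + 0.6²) ≈ 0.7.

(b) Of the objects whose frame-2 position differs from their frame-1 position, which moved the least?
the purple triangle

(moved 0.7)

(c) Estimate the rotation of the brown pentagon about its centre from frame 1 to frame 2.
24° counter-clockwise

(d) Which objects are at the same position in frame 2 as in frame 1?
the purple square, the red triangle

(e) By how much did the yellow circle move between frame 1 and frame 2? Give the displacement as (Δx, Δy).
(1.8, -1.4)

The yellow circle was at (6.5, 5.3) in frame 1 and (8.3, 3.9) in frame 2.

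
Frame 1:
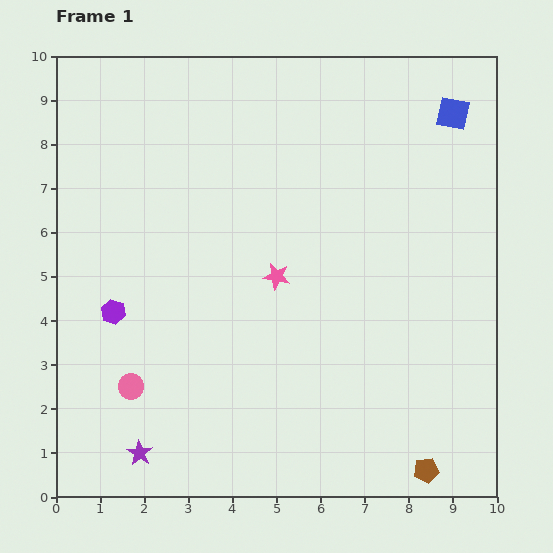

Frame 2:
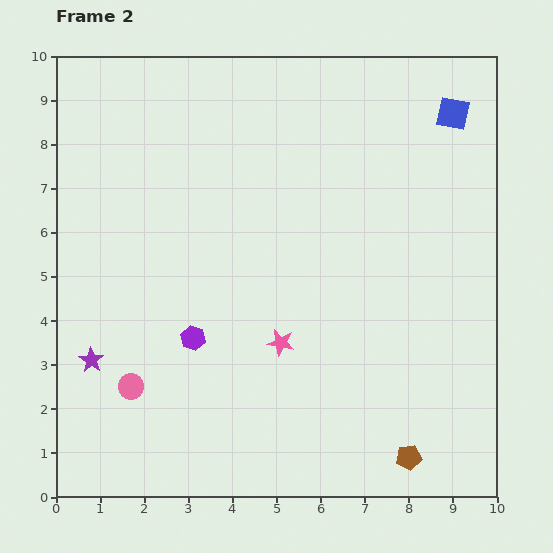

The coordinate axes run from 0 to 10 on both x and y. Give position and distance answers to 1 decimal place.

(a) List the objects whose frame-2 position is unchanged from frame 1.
the pink circle, the blue square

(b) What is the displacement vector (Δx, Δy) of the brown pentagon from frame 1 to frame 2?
(-0.4, 0.3)

The brown pentagon was at (8.4, 0.6) in frame 1 and (8.0, 0.9) in frame 2.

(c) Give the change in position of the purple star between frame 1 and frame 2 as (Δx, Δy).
(-1.1, 2.1)

The purple star was at (1.9, 1.0) in frame 1 and (0.8, 3.1) in frame 2.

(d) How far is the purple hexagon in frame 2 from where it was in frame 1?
1.9

The purple hexagon moved from (1.3, 4.2) to (3.1, 3.6), a distance of √(1.8² + 0.6²) ≈ 1.9.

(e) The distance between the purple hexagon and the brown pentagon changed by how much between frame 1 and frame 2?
-2.4

Distance in frame 1: 8.0. Distance in frame 2: 5.6.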